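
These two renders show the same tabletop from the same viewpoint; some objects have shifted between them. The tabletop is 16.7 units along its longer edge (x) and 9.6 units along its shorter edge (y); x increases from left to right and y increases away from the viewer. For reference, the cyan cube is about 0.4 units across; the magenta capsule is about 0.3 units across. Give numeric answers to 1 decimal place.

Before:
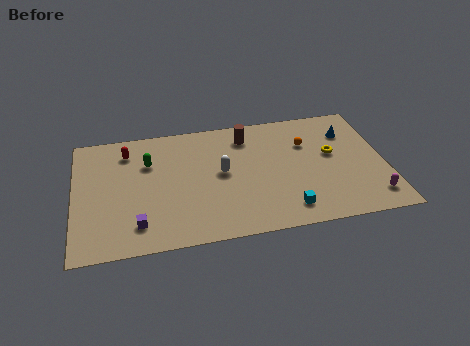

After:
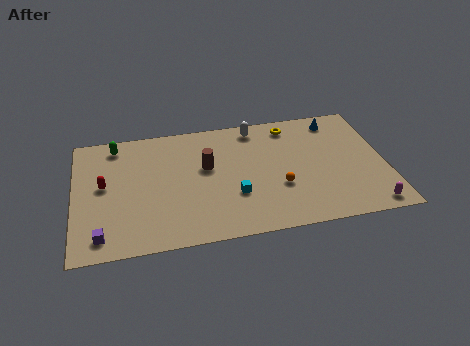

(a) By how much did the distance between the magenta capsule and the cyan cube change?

+2.8

Before: roughly 4.6 units apart; after: 7.4. That's 2.8 units further apart.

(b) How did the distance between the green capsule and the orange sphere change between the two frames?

+1.3

The distance was about 8.6 in the first image and 9.9 in the second, so they moved 1.3 units further apart.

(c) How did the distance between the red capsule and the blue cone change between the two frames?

+1.0

Before: roughly 12.0 units apart; after: 13.0. That's 1.0 units further apart.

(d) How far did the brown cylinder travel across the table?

3.1

The brown cylinder was near (9.4, 7.8) before and (7.1, 5.7) after, so it travelled √(2.3² + 2.1²) ≈ 3.1 units.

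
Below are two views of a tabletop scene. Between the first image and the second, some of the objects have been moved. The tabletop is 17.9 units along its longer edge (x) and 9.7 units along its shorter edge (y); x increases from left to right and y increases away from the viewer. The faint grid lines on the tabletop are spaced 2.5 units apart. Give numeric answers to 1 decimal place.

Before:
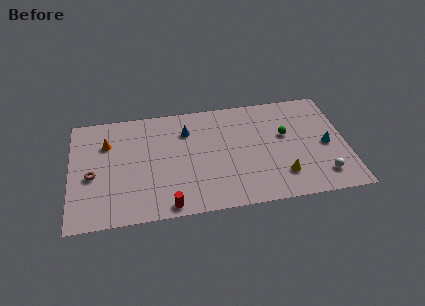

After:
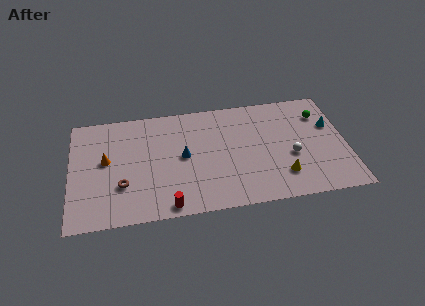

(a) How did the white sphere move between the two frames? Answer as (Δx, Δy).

(-1.9, 2.0)

From the two frames, the white sphere sits at roughly (16.2, 1.9) before and (14.3, 3.9) after.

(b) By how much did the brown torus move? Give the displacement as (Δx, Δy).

(1.9, -1.1)

The brown torus was at about (1.4, 4.2) and moved to about (3.3, 3.1).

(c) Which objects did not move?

the yellow cone and the red cylinder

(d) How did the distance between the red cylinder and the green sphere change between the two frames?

+2.8

Before: roughly 9.2 units apart; after: 12.0. That's 2.8 units further apart.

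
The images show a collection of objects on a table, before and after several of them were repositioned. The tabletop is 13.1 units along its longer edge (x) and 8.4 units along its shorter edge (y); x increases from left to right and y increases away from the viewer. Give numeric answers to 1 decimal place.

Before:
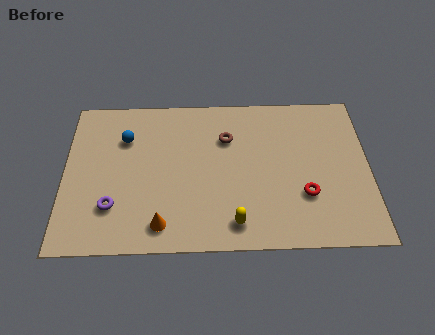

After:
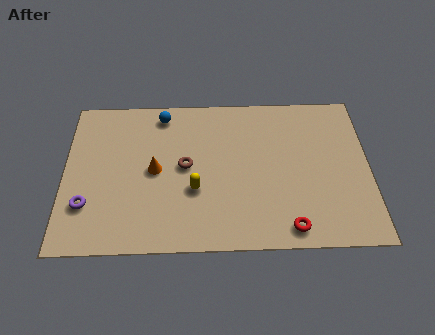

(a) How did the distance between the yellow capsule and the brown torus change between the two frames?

-3.2

The distance was about 4.6 in the first image and 1.4 in the second, so they moved 3.2 units closer together.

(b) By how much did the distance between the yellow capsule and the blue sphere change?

-2.2

The distance was about 6.6 in the first image and 4.4 in the second, so they moved 2.2 units closer together.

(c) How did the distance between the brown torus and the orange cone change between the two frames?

-4.1

They were about 5.4 units apart before and 1.3 after — 4.1 units closer together.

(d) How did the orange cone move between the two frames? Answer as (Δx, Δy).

(-0.3, 2.9)

From the two frames, the orange cone sits at roughly (4.2, 1.3) before and (3.9, 4.2) after.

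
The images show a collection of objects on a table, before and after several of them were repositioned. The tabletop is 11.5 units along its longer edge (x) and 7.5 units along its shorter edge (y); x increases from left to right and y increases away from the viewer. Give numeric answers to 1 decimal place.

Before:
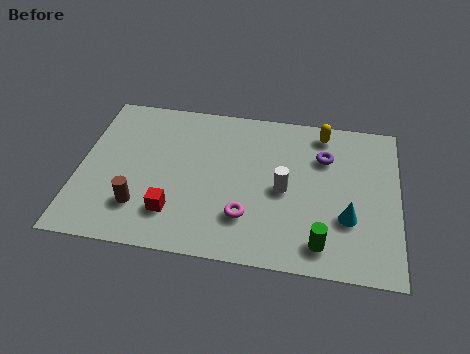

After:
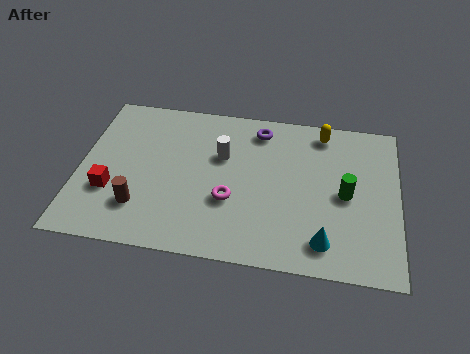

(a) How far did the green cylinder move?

2.5

From (8.8, 1.2) to (9.6, 3.6), the green cylinder covered √(0.8² + 2.4²) ≈ 2.5 units.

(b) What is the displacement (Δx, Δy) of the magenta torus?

(-0.6, 0.7)

From the two frames, the magenta torus sits at roughly (6.1, 2.0) before and (5.5, 2.7) after.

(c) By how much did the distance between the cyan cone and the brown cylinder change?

-0.8

The distance was about 7.4 in the first image and 6.6 in the second, so they moved 0.8 units closer together.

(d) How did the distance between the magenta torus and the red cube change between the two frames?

+1.7

The distance was about 2.6 in the first image and 4.3 in the second, so they moved 1.7 units further apart.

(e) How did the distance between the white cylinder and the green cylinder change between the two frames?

+2.0

The distance was about 2.7 in the first image and 4.7 in the second, so they moved 2.0 units further apart.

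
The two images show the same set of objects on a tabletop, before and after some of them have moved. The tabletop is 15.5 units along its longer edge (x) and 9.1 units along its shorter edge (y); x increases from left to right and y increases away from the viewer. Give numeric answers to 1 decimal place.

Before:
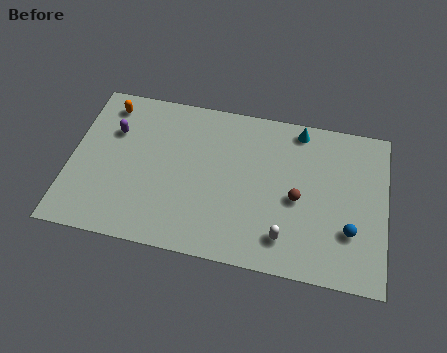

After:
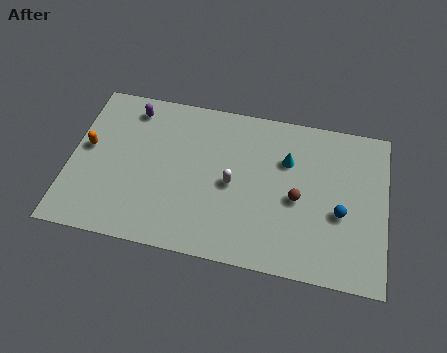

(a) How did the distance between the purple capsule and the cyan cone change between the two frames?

-1.4

Before: roughly 9.3 units apart; after: 7.9. That's 1.4 units closer together.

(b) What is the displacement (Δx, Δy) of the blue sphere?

(-0.5, 0.9)

From the two frames, the blue sphere sits at roughly (13.8, 2.8) before and (13.3, 3.7) after.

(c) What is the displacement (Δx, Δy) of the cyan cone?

(-0.5, -1.9)

From the two frames, the cyan cone sits at roughly (11.1, 8.1) before and (10.6, 6.2) after.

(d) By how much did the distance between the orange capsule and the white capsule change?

-3.6

Before: roughly 10.8 units apart; after: 7.2. That's 3.6 units closer together.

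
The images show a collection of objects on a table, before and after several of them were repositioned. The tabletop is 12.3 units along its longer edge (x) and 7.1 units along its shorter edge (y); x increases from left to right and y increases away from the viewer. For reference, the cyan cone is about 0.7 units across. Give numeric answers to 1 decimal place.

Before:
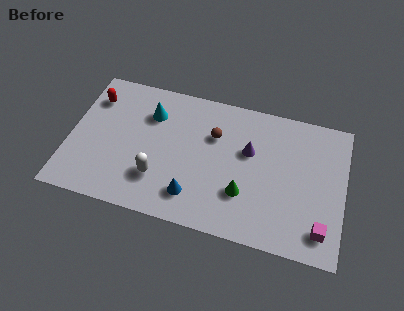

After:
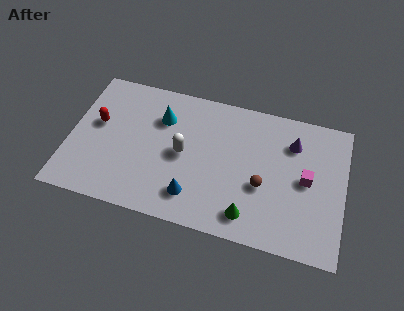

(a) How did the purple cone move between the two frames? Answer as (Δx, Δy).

(1.9, 0.9)

From the two frames, the purple cone sits at roughly (8.0, 4.4) before and (9.9, 5.3) after.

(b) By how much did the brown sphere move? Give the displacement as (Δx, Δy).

(2.3, -2.0)

The brown sphere was at about (6.4, 4.8) and moved to about (8.7, 2.8).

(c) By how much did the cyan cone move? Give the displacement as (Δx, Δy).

(0.5, -0.1)

The cyan cone started near (3.5, 5.2) and ended near (4.0, 5.1).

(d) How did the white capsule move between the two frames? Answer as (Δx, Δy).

(1.0, 1.5)

The white capsule was at about (4.1, 2.0) and moved to about (5.1, 3.5).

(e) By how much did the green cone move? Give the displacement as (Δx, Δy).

(0.3, -1.0)

The green cone was at about (7.9, 2.2) and moved to about (8.2, 1.2).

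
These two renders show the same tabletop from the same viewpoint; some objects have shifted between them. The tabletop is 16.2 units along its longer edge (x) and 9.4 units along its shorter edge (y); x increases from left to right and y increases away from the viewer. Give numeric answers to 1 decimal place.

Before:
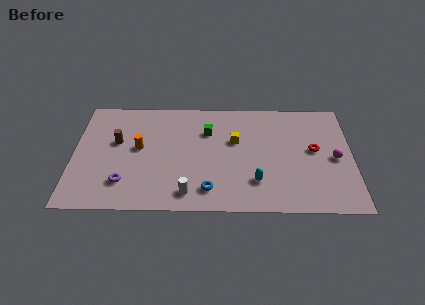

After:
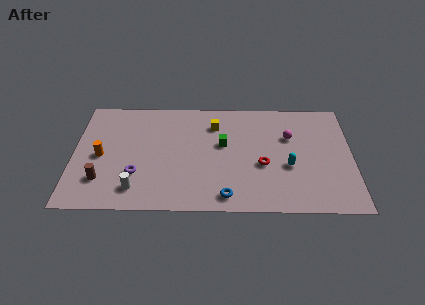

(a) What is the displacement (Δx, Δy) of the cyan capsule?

(1.9, 1.3)

From the two frames, the cyan capsule sits at roughly (10.6, 2.4) before and (12.5, 3.7) after.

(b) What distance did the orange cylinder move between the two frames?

2.3

From (3.8, 5.1) to (1.6, 4.4), the orange cylinder covered √(2.2² + 0.7²) ≈ 2.3 units.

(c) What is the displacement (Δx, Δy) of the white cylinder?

(-3.0, 0.3)

The white cylinder was at about (6.7, 1.4) and moved to about (3.7, 1.7).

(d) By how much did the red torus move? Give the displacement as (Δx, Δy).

(-3.0, -1.3)

The red torus was at about (14.0, 5.1) and moved to about (11.0, 3.8).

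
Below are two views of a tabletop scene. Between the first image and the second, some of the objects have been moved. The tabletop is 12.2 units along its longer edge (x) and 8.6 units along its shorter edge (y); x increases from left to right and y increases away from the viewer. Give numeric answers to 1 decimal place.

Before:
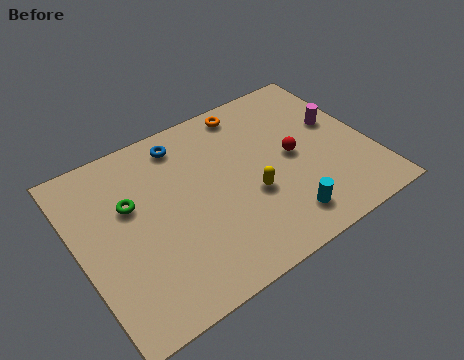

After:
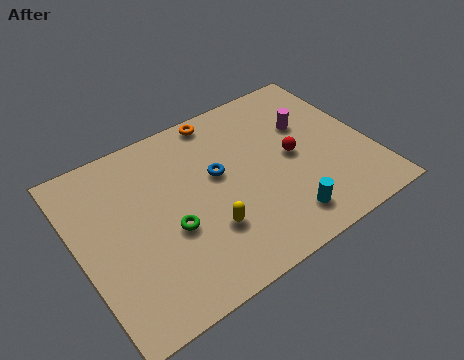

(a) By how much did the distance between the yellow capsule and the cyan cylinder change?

+1.1

Before: roughly 2.1 units apart; after: 3.2. That's 1.1 units further apart.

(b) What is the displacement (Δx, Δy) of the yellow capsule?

(-2.0, -0.7)

The yellow capsule was at about (7.0, 3.3) and moved to about (5.0, 2.6).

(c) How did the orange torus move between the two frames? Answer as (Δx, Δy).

(-1.2, 0.2)

The orange torus was at about (7.7, 7.6) and moved to about (6.5, 7.8).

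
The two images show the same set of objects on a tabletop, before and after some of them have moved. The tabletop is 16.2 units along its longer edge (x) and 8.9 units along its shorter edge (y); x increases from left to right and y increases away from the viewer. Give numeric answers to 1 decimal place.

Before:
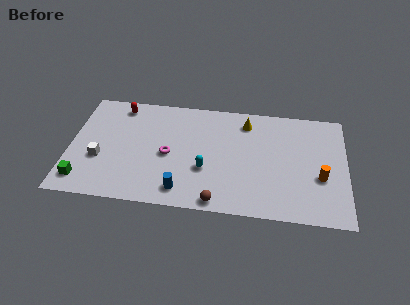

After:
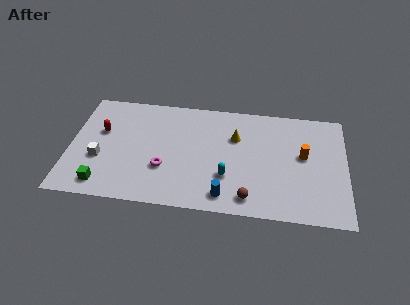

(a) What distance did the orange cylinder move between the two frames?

1.9

From (14.7, 3.4) to (13.7, 5.0), the orange cylinder covered √(1.0² + 1.6²) ≈ 1.9 units.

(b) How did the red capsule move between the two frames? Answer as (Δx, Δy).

(-1.0, -2.2)

From the two frames, the red capsule sits at roughly (2.8, 7.7) before and (1.8, 5.5) after.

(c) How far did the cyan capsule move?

1.4

The cyan capsule moved from about (8.0, 3.2) to (9.3, 2.8), a distance of √(1.3² + 0.4²) ≈ 1.4.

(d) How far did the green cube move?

1.2

The green cube was near (0.9, 1.5) before and (2.1, 1.3) after, so it travelled √(1.2² + 0.2²) ≈ 1.2 units.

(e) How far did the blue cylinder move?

2.5

The blue cylinder was near (6.7, 1.4) before and (9.2, 1.3) after, so it travelled √(2.5² + 0.1²) ≈ 2.5 units.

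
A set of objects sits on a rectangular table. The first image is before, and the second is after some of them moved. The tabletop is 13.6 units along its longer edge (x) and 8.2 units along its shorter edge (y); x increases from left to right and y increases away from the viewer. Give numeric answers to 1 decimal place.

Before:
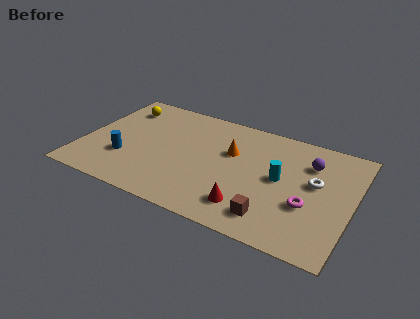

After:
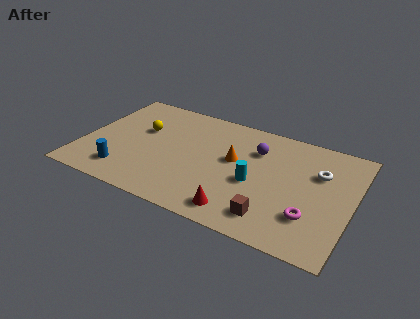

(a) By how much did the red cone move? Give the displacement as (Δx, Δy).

(-0.4, -0.5)

From the two frames, the red cone sits at roughly (8.7, 1.7) before and (8.3, 1.2) after.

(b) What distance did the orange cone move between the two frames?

0.5

The orange cone moved from about (7.4, 5.2) to (7.6, 4.7), a distance of √(0.2² + 0.5²) ≈ 0.5.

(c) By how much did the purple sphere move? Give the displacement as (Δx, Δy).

(-2.7, -0.1)

From the two frames, the purple sphere sits at roughly (11.3, 6.0) before and (8.6, 5.9) after.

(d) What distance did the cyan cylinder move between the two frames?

1.4

The cyan cylinder was near (10.0, 4.3) before and (8.8, 3.5) after, so it travelled √(1.2² + 0.8²) ≈ 1.4 units.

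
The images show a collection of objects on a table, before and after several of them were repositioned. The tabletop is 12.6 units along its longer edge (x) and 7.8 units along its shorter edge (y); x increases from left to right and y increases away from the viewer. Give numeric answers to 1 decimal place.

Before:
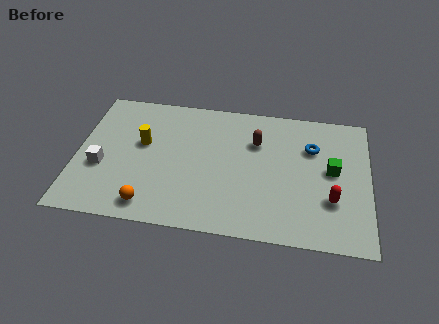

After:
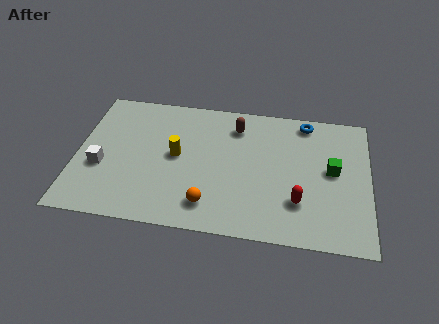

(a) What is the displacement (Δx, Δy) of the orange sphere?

(2.5, 0.4)

The orange sphere started near (3.3, 1.1) and ended near (5.8, 1.5).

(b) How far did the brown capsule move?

1.2

The brown capsule moved from about (7.7, 5.4) to (6.8, 6.2), a distance of √(0.9² + 0.8²) ≈ 1.2.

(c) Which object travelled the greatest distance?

the orange sphere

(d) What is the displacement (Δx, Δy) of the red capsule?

(-1.4, -0.3)

The red capsule was at about (11.0, 2.5) and moved to about (9.6, 2.2).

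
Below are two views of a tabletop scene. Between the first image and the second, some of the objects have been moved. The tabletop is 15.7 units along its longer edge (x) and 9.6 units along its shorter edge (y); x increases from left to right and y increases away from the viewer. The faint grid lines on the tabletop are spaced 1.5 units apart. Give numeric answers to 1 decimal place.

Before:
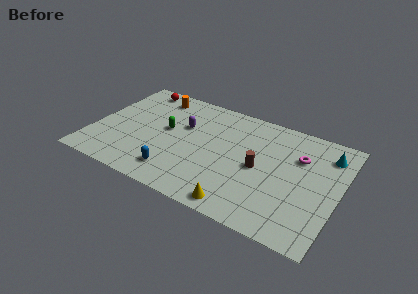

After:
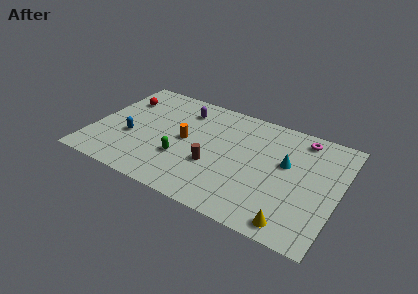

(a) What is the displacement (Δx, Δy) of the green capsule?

(1.3, -2.1)

From the two frames, the green capsule sits at roughly (4.6, 5.3) before and (5.9, 3.2) after.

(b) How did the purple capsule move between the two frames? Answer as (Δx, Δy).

(-0.2, 1.5)

From the two frames, the purple capsule sits at roughly (5.6, 6.1) before and (5.4, 7.6) after.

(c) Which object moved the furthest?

the orange cylinder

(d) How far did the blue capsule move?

3.7

The blue capsule was near (5.7, 1.8) before and (2.5, 3.7) after, so it travelled √(3.2² + 1.9²) ≈ 3.7 units.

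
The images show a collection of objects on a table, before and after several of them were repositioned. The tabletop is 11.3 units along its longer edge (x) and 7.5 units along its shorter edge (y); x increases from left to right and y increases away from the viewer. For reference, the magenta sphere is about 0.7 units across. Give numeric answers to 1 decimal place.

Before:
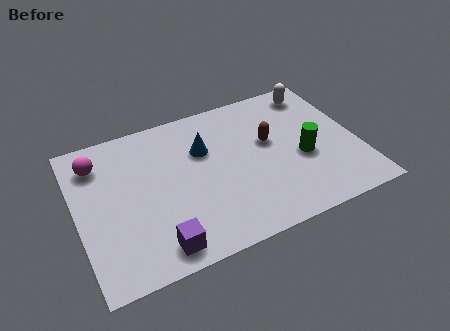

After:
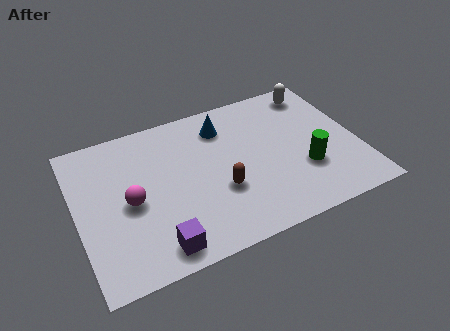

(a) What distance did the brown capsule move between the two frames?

2.8

The brown capsule was near (7.8, 4.4) before and (5.6, 2.7) after, so it travelled √(2.2² + 1.7²) ≈ 2.8 units.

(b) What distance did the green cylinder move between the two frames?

0.6

From (9.0, 3.1) to (9.0, 2.5), the green cylinder covered √(0.0² + 0.6²) ≈ 0.6 units.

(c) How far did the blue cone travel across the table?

1.3

From (5.2, 5.0) to (6.1, 5.9), the blue cone covered √(0.9² + 0.9²) ≈ 1.3 units.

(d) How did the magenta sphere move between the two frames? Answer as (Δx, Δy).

(1.1, -2.4)

The magenta sphere started near (1.0, 5.9) and ended near (2.1, 3.5).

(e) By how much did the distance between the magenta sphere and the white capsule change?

-0.6

They were about 9.0 units apart before and 8.4 after — 0.6 units closer together.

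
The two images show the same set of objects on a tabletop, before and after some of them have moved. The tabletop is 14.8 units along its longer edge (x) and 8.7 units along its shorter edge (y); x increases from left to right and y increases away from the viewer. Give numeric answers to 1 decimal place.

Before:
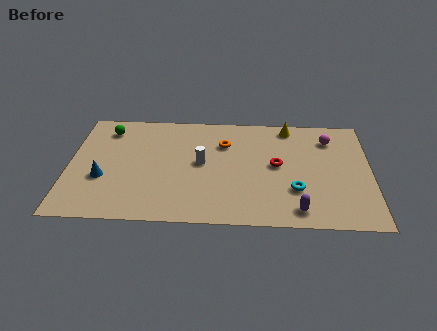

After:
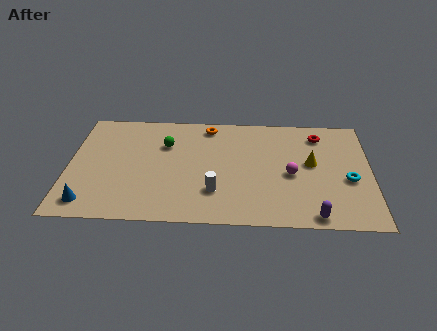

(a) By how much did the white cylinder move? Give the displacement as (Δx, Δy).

(0.7, -2.2)

The white cylinder was at about (6.5, 4.6) and moved to about (7.2, 2.4).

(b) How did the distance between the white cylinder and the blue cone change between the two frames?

+1.2

Before: roughly 5.0 units apart; after: 6.2. That's 1.2 units further apart.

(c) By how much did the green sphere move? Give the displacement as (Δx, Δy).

(2.9, -1.1)

From the two frames, the green sphere sits at roughly (1.8, 7.1) before and (4.7, 6.0) after.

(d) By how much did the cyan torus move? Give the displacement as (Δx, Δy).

(2.6, 0.9)

From the two frames, the cyan torus sits at roughly (11.1, 2.7) before and (13.7, 3.6) after.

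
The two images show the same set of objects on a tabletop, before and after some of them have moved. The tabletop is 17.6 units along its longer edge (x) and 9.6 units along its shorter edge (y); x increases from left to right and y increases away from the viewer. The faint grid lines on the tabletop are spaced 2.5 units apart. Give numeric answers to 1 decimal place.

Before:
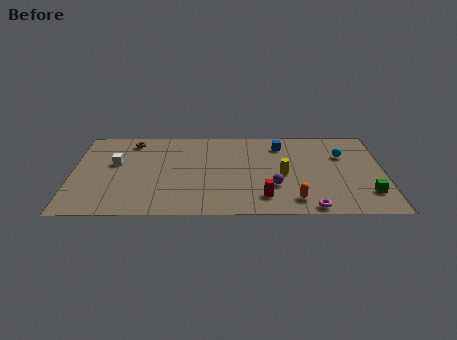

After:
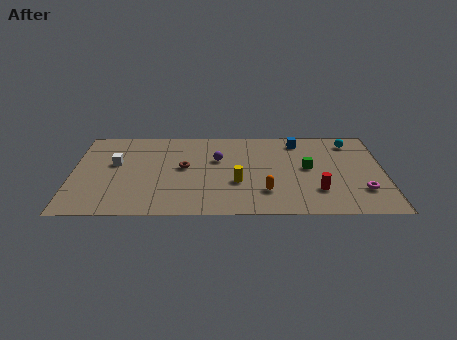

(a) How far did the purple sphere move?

4.4

The purple sphere was near (11.4, 3.1) before and (8.2, 6.1) after, so it travelled √(3.2² + 3.0²) ≈ 4.4 units.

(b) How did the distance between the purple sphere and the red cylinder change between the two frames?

+5.3

Before: roughly 1.3 units apart; after: 6.6. That's 5.3 units further apart.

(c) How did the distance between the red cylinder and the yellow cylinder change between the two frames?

+1.9

The distance was about 2.7 in the first image and 4.6 in the second, so they moved 1.9 units further apart.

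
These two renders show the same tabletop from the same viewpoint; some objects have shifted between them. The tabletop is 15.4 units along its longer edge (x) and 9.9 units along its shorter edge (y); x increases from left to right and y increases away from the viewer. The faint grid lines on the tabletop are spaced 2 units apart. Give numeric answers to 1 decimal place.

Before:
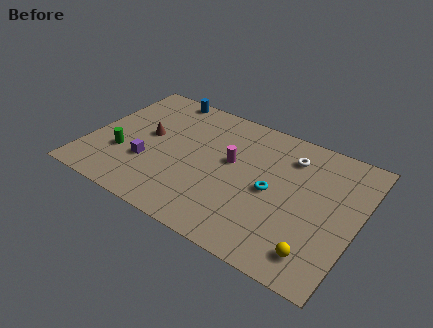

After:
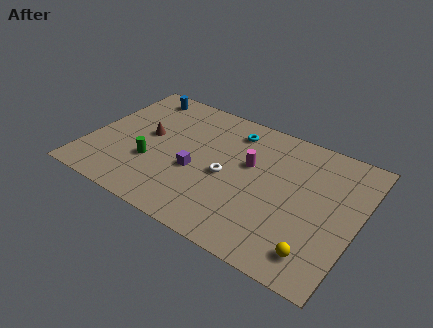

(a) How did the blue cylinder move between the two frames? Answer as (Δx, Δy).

(-1.3, -0.5)

The blue cylinder started near (3.4, 9.1) and ended near (2.1, 8.6).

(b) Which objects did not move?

the yellow sphere and the brown cone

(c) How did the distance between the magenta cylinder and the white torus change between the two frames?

-1.8

They were about 3.7 units apart before and 1.9 after — 1.8 units closer together.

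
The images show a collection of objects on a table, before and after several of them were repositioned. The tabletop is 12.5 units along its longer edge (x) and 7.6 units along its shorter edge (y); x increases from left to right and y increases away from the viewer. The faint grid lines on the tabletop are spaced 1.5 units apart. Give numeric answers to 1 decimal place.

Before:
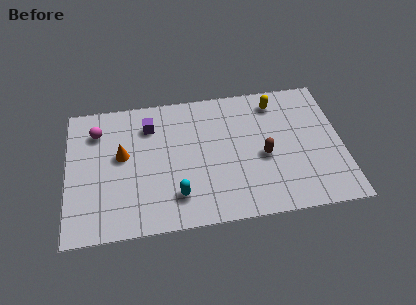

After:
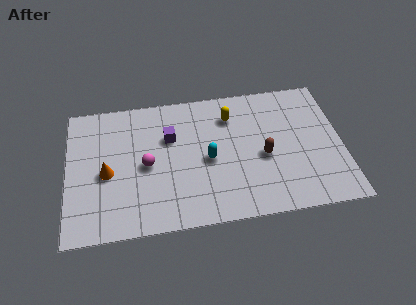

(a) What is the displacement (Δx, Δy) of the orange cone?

(-0.7, -0.9)

The orange cone was at about (2.5, 4.3) and moved to about (1.8, 3.4).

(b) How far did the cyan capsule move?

2.3

The cyan capsule was near (4.9, 1.7) before and (6.4, 3.5) after, so it travelled √(1.5² + 1.8²) ≈ 2.3 units.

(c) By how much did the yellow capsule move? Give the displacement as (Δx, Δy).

(-2.1, -0.5)

From the two frames, the yellow capsule sits at roughly (9.6, 6.3) before and (7.5, 5.8) after.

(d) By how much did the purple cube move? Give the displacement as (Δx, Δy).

(0.9, -0.8)

The purple cube started near (3.8, 5.8) and ended near (4.7, 5.0).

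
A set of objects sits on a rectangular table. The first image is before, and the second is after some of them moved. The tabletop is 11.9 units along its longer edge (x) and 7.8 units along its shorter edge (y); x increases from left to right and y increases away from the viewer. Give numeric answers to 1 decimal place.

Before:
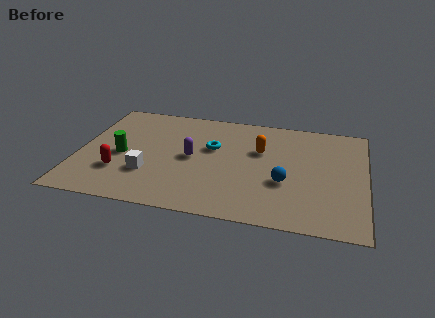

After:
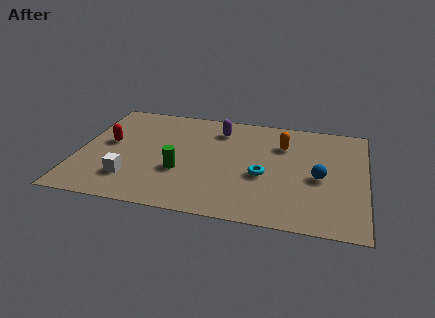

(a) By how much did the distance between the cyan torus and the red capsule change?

+2.1

The distance was about 4.5 in the first image and 6.6 in the second, so they moved 2.1 units further apart.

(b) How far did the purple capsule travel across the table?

2.5

From (4.7, 3.9) to (5.7, 6.2), the purple capsule covered √(1.0² + 2.3²) ≈ 2.5 units.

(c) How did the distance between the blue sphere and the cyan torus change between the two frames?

-1.3

The distance was about 3.6 in the first image and 2.3 in the second, so they moved 1.3 units closer together.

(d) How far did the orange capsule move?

1.1

The orange capsule was near (7.5, 5.0) before and (8.4, 5.6) after, so it travelled √(0.9² + 0.6²) ≈ 1.1 units.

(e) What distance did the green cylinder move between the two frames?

2.6

The green cylinder was near (1.8, 3.5) before and (4.3, 2.8) after, so it travelled √(2.5² + 0.7²) ≈ 2.6 units.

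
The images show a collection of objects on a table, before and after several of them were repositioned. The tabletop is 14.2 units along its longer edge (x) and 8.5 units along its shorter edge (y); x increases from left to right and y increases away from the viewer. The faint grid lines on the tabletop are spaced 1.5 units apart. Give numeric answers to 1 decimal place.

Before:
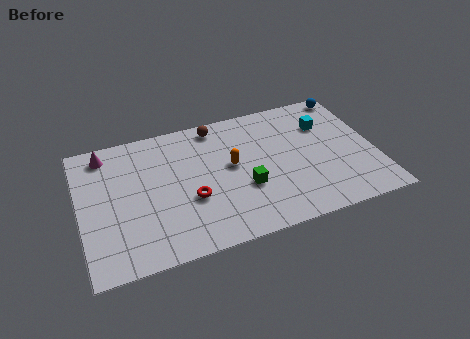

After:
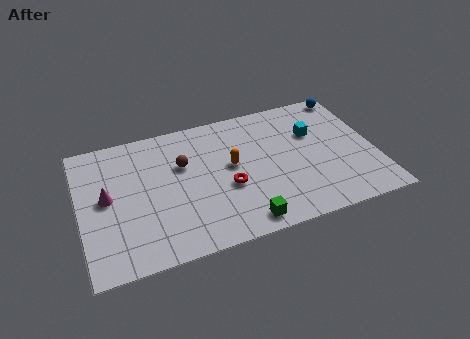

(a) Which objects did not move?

the orange capsule and the blue sphere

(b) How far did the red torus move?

1.8

From (5.2, 3.2) to (7.0, 3.4), the red torus covered √(1.8² + 0.2²) ≈ 1.8 units.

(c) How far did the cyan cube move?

0.7

From (12.0, 6.0) to (11.4, 5.6), the cyan cube covered √(0.6² + 0.4²) ≈ 0.7 units.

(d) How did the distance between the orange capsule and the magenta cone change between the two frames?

-0.4

They were about 6.4 units apart before and 6.0 after — 0.4 units closer together.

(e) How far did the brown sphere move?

2.7

The brown sphere was near (6.8, 7.5) before and (5.0, 5.5) after, so it travelled √(1.8² + 2.0²) ≈ 2.7 units.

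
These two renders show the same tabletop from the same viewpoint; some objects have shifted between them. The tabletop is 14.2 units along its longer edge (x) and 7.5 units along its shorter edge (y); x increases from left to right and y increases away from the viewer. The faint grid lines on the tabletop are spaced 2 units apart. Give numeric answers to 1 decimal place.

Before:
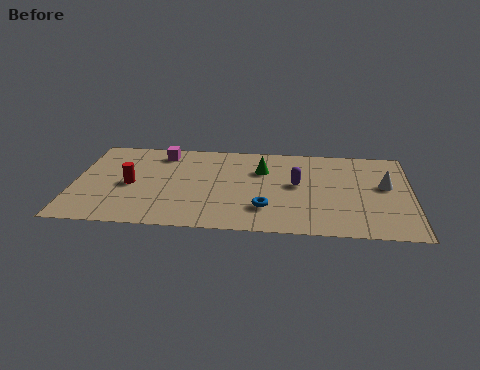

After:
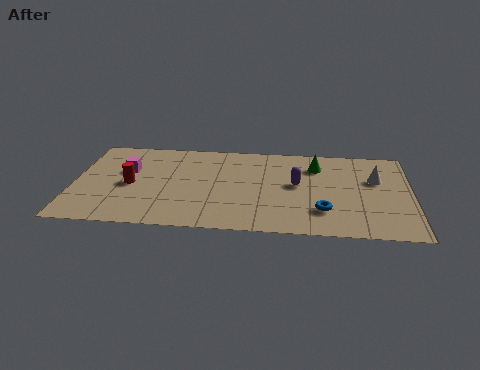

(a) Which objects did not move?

the red cylinder and the purple capsule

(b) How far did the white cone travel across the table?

0.6

From (13.1, 4.3) to (12.7, 4.8), the white cone covered √(0.4² + 0.5²) ≈ 0.6 units.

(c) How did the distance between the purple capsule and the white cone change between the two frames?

-0.3

The distance was about 3.7 in the first image and 3.4 in the second, so they moved 0.3 units closer together.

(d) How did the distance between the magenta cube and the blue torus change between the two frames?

+2.5

They were about 6.2 units apart before and 8.7 after — 2.5 units further apart.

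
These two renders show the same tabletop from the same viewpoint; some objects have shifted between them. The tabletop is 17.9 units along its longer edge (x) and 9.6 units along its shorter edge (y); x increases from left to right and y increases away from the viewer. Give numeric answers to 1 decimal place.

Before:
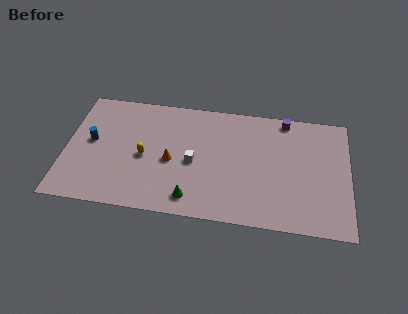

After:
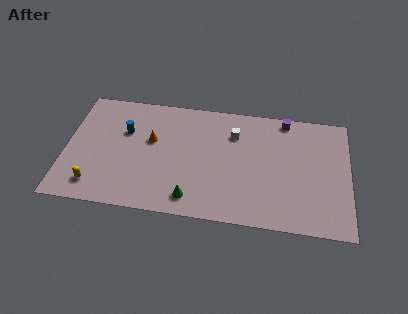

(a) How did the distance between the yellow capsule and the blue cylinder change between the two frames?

+1.4

Before: roughly 3.5 units apart; after: 4.9. That's 1.4 units further apart.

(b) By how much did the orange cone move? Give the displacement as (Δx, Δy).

(-1.3, 1.5)

The orange cone was at about (6.7, 4.3) and moved to about (5.4, 5.8).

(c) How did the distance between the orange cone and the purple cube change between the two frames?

+0.5

They were about 8.4 units apart before and 8.9 after — 0.5 units further apart.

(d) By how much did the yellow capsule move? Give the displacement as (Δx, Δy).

(-3.0, -2.7)

From the two frames, the yellow capsule sits at roughly (5.0, 4.4) before and (2.0, 1.7) after.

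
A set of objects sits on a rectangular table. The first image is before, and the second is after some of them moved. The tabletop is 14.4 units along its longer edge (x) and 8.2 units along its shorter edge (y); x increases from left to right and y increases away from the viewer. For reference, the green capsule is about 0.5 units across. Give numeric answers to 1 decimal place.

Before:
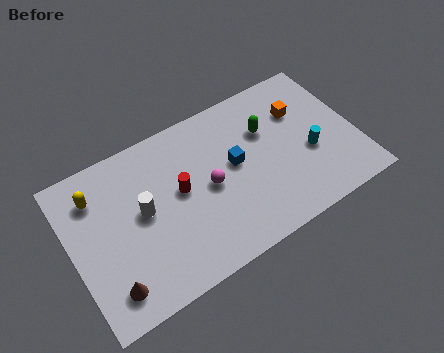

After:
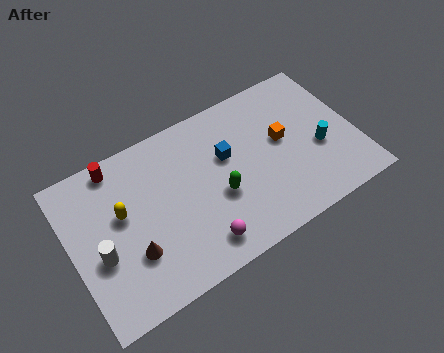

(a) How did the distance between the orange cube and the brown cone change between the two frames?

-3.0

They were about 11.2 units apart before and 8.2 after — 3.0 units closer together.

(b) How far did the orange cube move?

1.6

From (11.9, 5.7) to (10.8, 4.6), the orange cube covered √(1.1² + 1.1²) ≈ 1.6 units.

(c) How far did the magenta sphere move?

2.8

From (6.9, 4.0) to (6.0, 1.4), the magenta sphere covered √(0.9² + 2.6²) ≈ 2.8 units.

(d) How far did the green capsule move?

3.6

The green capsule was near (10.1, 5.5) before and (7.3, 3.3) after, so it travelled √(2.8² + 2.2²) ≈ 3.6 units.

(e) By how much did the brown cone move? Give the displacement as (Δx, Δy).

(1.3, 1.1)

The brown cone started near (1.5, 1.5) and ended near (2.8, 2.6).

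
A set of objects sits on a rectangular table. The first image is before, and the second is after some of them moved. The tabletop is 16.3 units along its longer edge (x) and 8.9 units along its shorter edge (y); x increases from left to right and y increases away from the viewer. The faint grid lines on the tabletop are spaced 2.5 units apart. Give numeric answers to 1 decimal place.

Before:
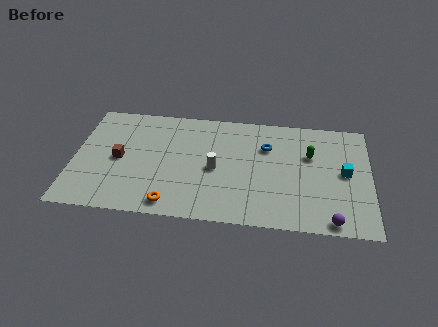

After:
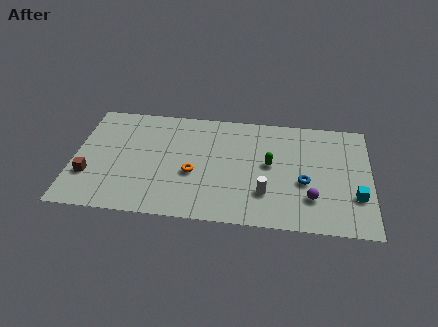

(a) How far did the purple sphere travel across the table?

1.9

The purple sphere moved from about (14.2, 0.8) to (13.1, 2.4), a distance of √(1.1² + 1.6²) ≈ 1.9.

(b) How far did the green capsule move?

2.4

From (13.0, 5.8) to (10.8, 4.8), the green capsule covered √(2.2² + 1.0²) ≈ 2.4 units.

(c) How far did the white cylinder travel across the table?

3.2

From (7.8, 4.1) to (10.6, 2.5), the white cylinder covered √(2.8² + 1.6²) ≈ 3.2 units.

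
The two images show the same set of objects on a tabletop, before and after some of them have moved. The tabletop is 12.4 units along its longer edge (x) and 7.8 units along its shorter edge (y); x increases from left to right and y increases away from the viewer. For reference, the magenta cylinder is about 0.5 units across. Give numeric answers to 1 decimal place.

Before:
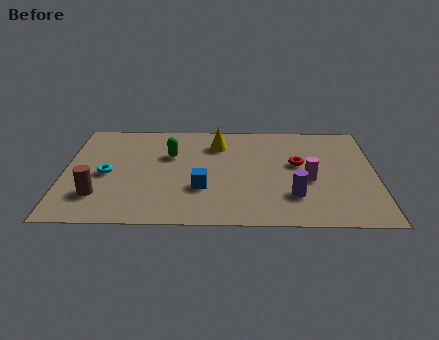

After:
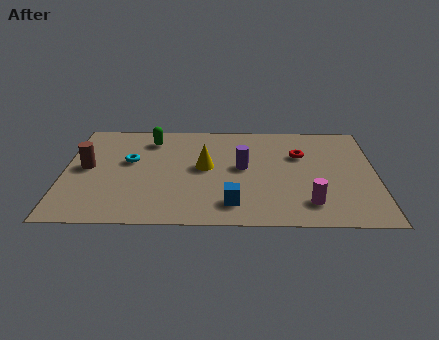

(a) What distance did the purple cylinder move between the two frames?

2.9

The purple cylinder moved from about (9.1, 2.1) to (7.1, 4.2), a distance of √(2.0² + 2.1²) ≈ 2.9.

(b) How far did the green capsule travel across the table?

1.4

The green capsule was near (4.2, 5.1) before and (3.4, 6.3) after, so it travelled √(0.8² + 1.2²) ≈ 1.4 units.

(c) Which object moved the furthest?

the purple cylinder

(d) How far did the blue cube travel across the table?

1.6

The blue cube moved from about (5.5, 2.6) to (6.7, 1.5), a distance of √(1.2² + 1.1²) ≈ 1.6.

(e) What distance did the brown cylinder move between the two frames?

2.2

The brown cylinder was near (1.4, 2.0) before and (0.9, 4.1) after, so it travelled √(0.5² + 2.1²) ≈ 2.2 units.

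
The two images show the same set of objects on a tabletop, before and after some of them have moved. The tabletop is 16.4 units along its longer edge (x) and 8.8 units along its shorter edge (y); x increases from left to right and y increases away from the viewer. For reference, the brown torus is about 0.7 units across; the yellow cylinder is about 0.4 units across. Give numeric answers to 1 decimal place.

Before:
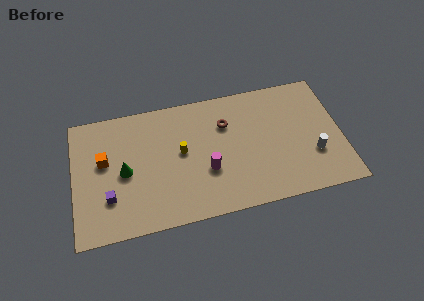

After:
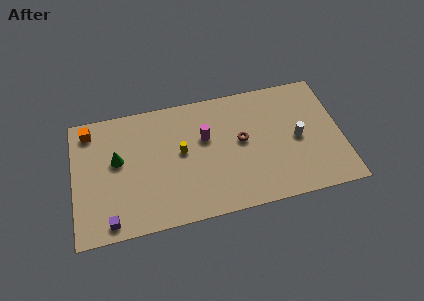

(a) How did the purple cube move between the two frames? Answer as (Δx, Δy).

(0.0, -1.6)

The purple cube was at about (2.1, 2.6) and moved to about (2.1, 1.0).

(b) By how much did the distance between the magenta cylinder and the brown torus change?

-1.0

They were about 3.3 units apart before and 2.3 after — 1.0 units closer together.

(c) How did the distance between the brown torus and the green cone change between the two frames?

+1.0

They were about 6.6 units apart before and 7.6 after — 1.0 units further apart.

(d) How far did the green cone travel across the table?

1.0

The green cone moved from about (3.1, 4.2) to (2.7, 5.1), a distance of √(0.4² + 0.9²) ≈ 1.0.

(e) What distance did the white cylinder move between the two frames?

1.6

The white cylinder moved from about (14.6, 2.9) to (13.7, 4.2), a distance of √(0.9² + 1.3²) ≈ 1.6.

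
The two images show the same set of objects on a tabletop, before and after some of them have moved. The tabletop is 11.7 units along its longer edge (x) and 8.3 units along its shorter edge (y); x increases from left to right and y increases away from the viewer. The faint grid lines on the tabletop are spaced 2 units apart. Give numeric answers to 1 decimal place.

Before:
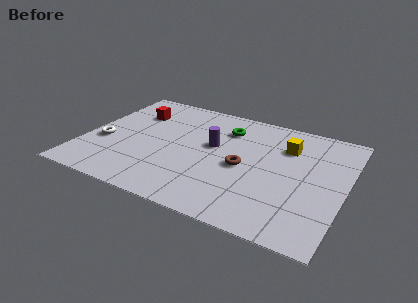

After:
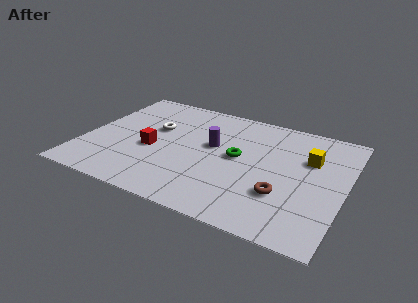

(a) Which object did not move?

the purple cylinder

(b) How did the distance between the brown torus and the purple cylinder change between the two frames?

+2.2

The distance was about 1.8 in the first image and 4.0 in the second, so they moved 2.2 units further apart.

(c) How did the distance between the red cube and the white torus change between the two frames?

-1.4

The distance was about 3.0 in the first image and 1.6 in the second, so they moved 1.4 units closer together.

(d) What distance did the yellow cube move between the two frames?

1.2

From (8.9, 6.0) to (10.0, 5.5), the yellow cube covered √(1.1² + 0.5²) ≈ 1.2 units.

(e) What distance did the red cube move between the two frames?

2.8

The red cube moved from about (1.9, 6.0) to (3.1, 3.5), a distance of √(1.2² + 2.5²) ≈ 2.8.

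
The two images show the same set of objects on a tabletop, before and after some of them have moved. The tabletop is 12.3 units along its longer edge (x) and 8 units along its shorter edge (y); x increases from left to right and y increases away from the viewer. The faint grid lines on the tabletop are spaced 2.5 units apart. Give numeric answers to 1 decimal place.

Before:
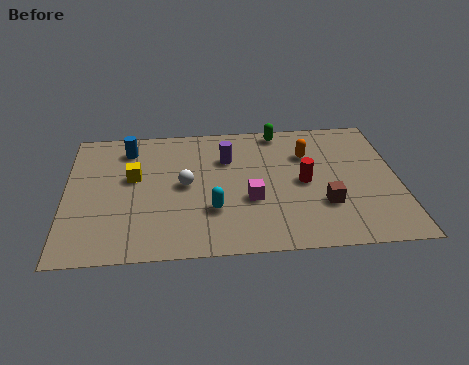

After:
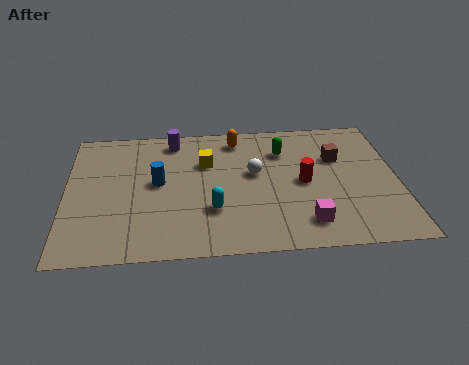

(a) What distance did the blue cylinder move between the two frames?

2.5

The blue cylinder was near (2.3, 6.5) before and (3.4, 4.3) after, so it travelled √(1.1² + 2.2²) ≈ 2.5 units.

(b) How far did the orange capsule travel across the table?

2.9

The orange capsule moved from about (9.0, 5.6) to (6.4, 6.8), a distance of √(2.6² + 1.2²) ≈ 2.9.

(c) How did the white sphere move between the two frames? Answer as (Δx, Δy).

(2.6, 0.5)

The white sphere started near (4.4, 4.1) and ended near (7.0, 4.6).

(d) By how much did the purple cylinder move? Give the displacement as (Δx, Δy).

(-2.0, 1.3)

The purple cylinder started near (6.0, 5.6) and ended near (4.0, 6.9).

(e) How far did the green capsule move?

1.3

From (8.0, 7.2) to (8.1, 5.9), the green capsule covered √(0.1² + 1.3²) ≈ 1.3 units.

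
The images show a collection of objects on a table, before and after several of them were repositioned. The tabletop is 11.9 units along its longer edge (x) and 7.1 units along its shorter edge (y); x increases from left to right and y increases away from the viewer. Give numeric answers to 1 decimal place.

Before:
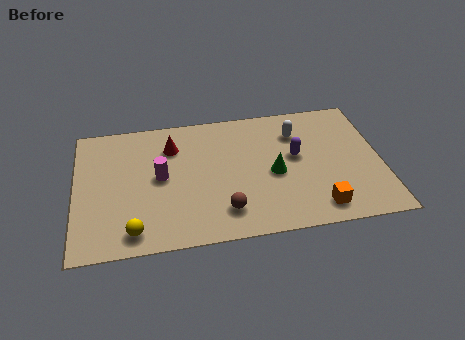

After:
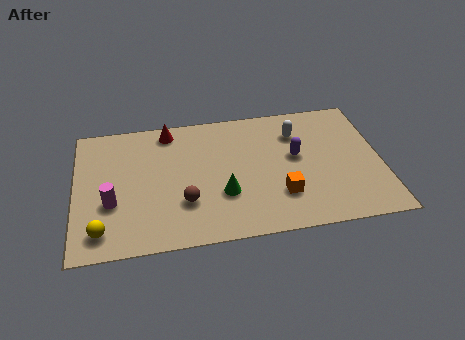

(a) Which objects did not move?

the purple capsule and the white capsule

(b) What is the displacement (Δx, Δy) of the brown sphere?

(-1.5, 0.7)

From the two frames, the brown sphere sits at roughly (5.7, 1.5) before and (4.2, 2.2) after.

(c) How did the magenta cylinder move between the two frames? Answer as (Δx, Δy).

(-1.9, -1.1)

The magenta cylinder started near (3.3, 3.7) and ended near (1.4, 2.6).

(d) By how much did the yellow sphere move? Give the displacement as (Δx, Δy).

(-1.2, 0.2)

The yellow sphere was at about (2.2, 1.0) and moved to about (1.0, 1.2).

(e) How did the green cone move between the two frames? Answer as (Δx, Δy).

(-2.0, -0.8)

The green cone was at about (7.7, 3.2) and moved to about (5.7, 2.4).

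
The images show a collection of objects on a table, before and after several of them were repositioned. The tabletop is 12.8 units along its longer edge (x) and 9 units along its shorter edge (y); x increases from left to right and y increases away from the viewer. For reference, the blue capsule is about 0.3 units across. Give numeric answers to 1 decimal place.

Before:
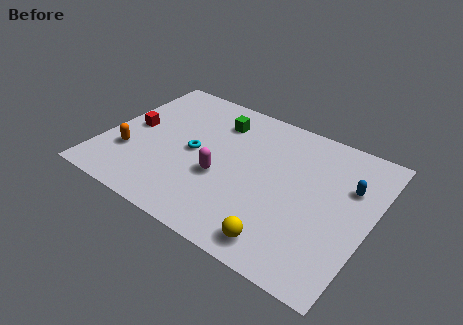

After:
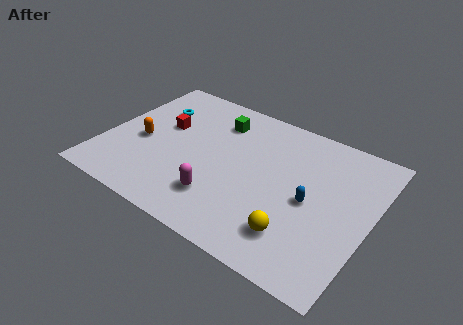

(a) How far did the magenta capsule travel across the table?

1.3

From (5.8, 3.5) to (6.0, 2.2), the magenta capsule covered √(0.2² + 1.3²) ≈ 1.3 units.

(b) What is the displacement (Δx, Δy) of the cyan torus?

(-2.4, 2.0)

The cyan torus started near (4.3, 4.4) and ended near (1.9, 6.4).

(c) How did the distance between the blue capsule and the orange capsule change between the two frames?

-2.5

They were about 10.7 units apart before and 8.2 after — 2.5 units closer together.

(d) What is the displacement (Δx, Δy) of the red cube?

(1.4, 0.8)

From the two frames, the red cube sits at roughly (1.2, 4.6) before and (2.6, 5.4) after.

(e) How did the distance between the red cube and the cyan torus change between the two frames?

-1.9

The distance was about 3.1 in the first image and 1.2 in the second, so they moved 1.9 units closer together.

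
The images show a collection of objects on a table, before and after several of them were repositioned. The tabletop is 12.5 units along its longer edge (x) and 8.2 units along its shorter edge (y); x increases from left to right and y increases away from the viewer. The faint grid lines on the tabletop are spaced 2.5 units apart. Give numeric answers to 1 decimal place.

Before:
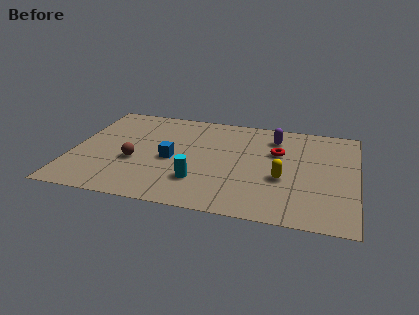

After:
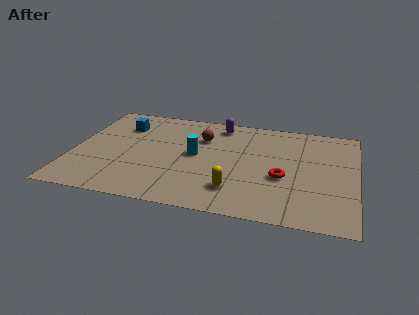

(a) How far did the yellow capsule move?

2.4

From (9.3, 3.2) to (7.3, 1.9), the yellow capsule covered √(2.0² + 1.3²) ≈ 2.4 units.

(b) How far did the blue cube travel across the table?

3.4

From (4.4, 3.7) to (2.0, 6.1), the blue cube covered √(2.4² + 2.4²) ≈ 3.4 units.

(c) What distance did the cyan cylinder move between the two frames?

2.1

The cyan cylinder moved from about (5.7, 2.2) to (5.4, 4.3), a distance of √(0.3² + 2.1²) ≈ 2.1.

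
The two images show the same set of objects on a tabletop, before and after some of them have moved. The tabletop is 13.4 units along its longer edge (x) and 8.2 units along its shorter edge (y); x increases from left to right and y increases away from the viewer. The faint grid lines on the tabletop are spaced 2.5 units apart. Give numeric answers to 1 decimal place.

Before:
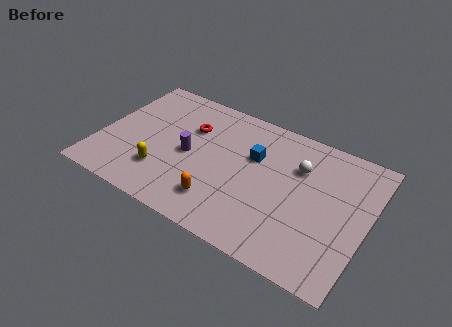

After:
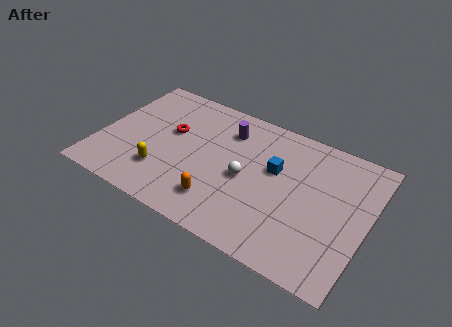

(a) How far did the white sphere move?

3.1

From (9.8, 5.7) to (7.4, 3.8), the white sphere covered √(2.4² + 1.9²) ≈ 3.1 units.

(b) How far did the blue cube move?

1.1

From (7.6, 5.3) to (8.7, 5.0), the blue cube covered √(1.1² + 0.3²) ≈ 1.1 units.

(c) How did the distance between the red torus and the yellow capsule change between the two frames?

-0.8

They were about 3.5 units apart before and 2.7 after — 0.8 units closer together.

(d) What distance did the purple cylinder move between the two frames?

2.9

The purple cylinder moved from about (4.5, 3.9) to (6.1, 6.3), a distance of √(1.6² + 2.4²) ≈ 2.9.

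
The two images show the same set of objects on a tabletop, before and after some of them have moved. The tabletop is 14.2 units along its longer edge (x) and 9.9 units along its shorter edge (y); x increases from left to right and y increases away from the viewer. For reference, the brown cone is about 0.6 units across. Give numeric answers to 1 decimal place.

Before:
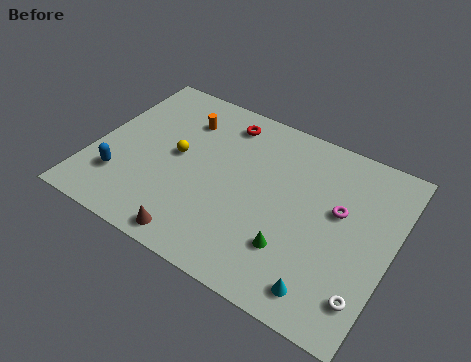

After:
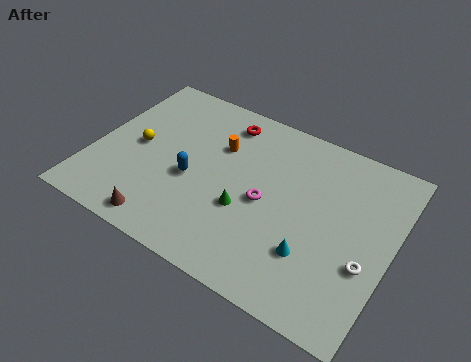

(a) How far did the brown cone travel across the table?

1.6

From (5.6, 1.0) to (4.0, 1.1), the brown cone covered √(1.6² + 0.1²) ≈ 1.6 units.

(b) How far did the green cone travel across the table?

2.6

The green cone was near (9.9, 2.7) before and (7.5, 3.7) after, so it travelled √(2.4² + 1.0²) ≈ 2.6 units.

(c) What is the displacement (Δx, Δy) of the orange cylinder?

(1.9, -0.8)

The orange cylinder was at about (3.8, 7.5) and moved to about (5.7, 6.7).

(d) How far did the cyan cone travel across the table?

1.7

The cyan cone was near (11.6, 1.4) before and (10.8, 2.9) after, so it travelled √(0.8² + 1.5²) ≈ 1.7 units.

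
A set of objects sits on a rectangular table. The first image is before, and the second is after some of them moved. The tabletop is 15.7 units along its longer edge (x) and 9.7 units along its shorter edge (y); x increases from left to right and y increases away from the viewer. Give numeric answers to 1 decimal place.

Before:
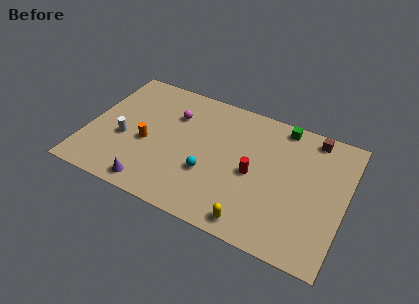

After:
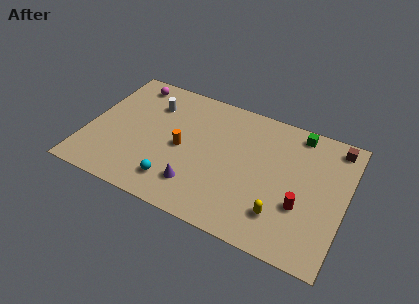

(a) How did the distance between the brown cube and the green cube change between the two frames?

+0.4

Before: roughly 1.9 units apart; after: 2.3. That's 0.4 units further apart.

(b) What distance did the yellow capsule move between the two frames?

1.9

From (10.6, 1.1) to (12.1, 2.3), the yellow capsule covered √(1.5² + 1.2²) ≈ 1.9 units.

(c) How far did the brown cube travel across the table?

1.4

The brown cube was near (13.4, 8.6) before and (14.8, 8.5) after, so it travelled √(1.4² + 0.1²) ≈ 1.4 units.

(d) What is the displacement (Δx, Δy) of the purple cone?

(2.6, 1.1)

The purple cone started near (4.4, 1.1) and ended near (7.0, 2.2).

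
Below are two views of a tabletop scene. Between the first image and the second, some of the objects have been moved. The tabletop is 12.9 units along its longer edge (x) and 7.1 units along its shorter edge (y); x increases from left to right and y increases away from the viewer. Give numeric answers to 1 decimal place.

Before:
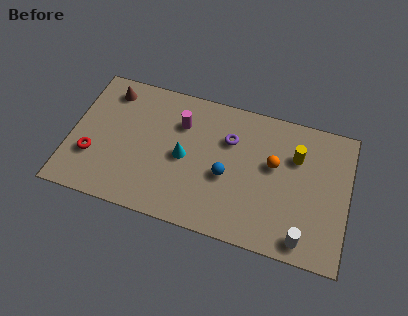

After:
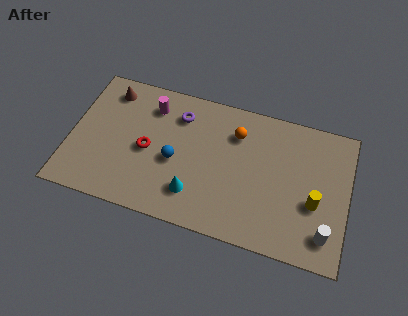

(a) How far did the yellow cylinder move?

2.3

The yellow cylinder moved from about (10.4, 4.9) to (11.4, 2.8), a distance of √(1.0² + 2.1²) ≈ 2.3.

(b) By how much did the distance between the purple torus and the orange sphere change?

+0.5

Before: roughly 2.2 units apart; after: 2.7. That's 0.5 units further apart.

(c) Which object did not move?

the brown cone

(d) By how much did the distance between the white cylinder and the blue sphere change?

+3.0

They were about 4.3 units apart before and 7.3 after — 3.0 units further apart.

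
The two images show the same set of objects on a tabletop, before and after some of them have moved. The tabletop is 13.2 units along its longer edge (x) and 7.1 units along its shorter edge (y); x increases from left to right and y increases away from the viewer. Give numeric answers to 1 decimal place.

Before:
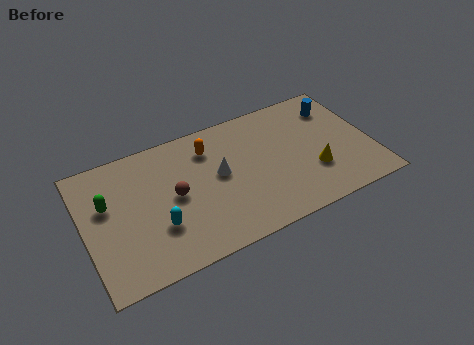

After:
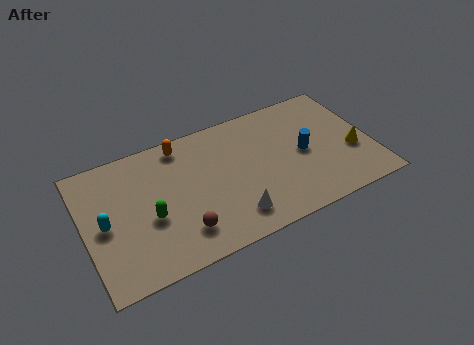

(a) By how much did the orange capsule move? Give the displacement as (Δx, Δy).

(-1.2, 0.7)

The orange capsule was at about (5.9, 5.5) and moved to about (4.7, 6.2).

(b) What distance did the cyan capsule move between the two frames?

2.5

From (3.2, 2.3) to (0.9, 3.4), the cyan capsule covered √(2.3² + 1.1²) ≈ 2.5 units.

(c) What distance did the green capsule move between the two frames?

2.3

The green capsule moved from about (1.1, 4.4) to (2.9, 2.9), a distance of √(1.8² + 1.5²) ≈ 2.3.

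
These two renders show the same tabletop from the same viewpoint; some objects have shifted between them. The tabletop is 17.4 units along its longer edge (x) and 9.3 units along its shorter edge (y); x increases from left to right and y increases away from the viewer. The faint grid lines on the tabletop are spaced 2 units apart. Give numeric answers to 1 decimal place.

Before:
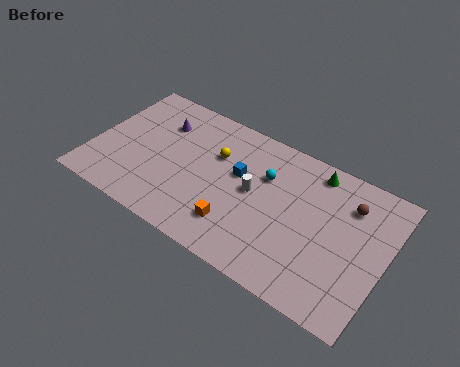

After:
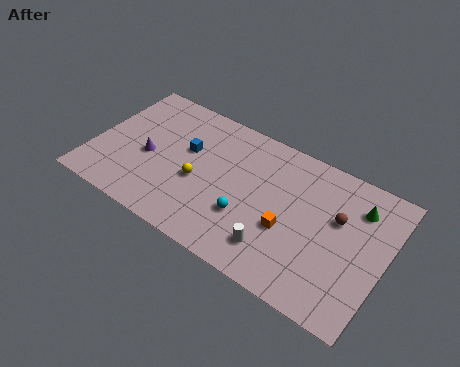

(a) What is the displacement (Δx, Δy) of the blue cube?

(-3.2, 0.1)

The blue cube was at about (8.6, 5.6) and moved to about (5.4, 5.7).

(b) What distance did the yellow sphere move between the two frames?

2.4

From (7.1, 6.2) to (6.4, 3.9), the yellow sphere covered √(0.7² + 2.3²) ≈ 2.4 units.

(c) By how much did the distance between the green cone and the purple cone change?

+3.3

The distance was about 9.3 in the first image and 12.6 in the second, so they moved 3.3 units further apart.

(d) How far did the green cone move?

2.9

The green cone was near (12.8, 8.1) before and (15.5, 7.1) after, so it travelled √(2.7² + 1.0²) ≈ 2.9 units.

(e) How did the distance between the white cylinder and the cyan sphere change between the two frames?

+0.7

The distance was about 1.5 in the first image and 2.2 in the second, so they moved 0.7 units further apart.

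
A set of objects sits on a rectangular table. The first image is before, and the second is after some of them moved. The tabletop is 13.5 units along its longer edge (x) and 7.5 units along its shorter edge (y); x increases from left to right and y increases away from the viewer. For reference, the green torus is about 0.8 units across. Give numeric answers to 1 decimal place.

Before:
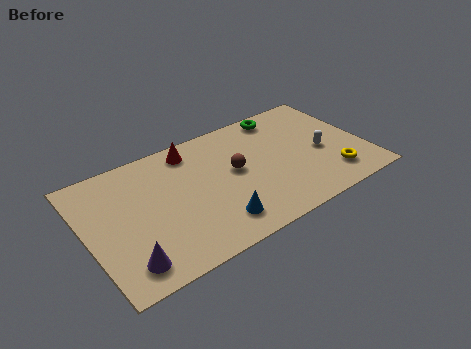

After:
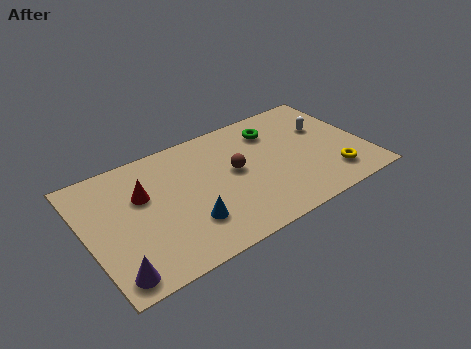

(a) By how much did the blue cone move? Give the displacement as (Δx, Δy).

(-1.2, 0.6)

The blue cone started near (5.8, 1.5) and ended near (4.6, 2.1).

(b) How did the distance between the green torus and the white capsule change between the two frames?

-1.0

They were about 3.6 units apart before and 2.6 after — 1.0 units closer together.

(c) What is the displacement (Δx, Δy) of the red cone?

(-2.6, -1.6)

From the two frames, the red cone sits at roughly (5.4, 6.4) before and (2.8, 4.8) after.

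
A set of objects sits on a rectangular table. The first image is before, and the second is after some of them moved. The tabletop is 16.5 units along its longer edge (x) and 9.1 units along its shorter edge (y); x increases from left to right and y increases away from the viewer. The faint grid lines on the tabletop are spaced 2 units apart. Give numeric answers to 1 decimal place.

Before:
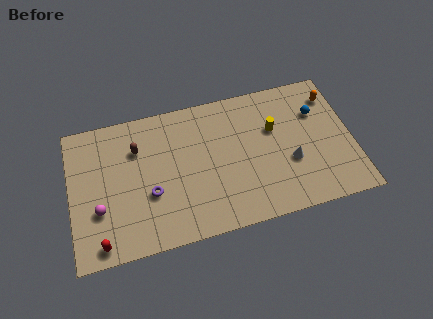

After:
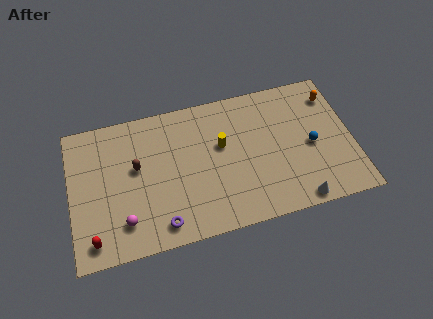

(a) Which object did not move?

the orange capsule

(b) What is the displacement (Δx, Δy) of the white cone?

(0.2, -2.6)

From the two frames, the white cone sits at roughly (12.8, 3.4) before and (13.0, 0.8) after.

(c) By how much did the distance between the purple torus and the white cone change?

-0.3

The distance was about 8.2 in the first image and 7.9 in the second, so they moved 0.3 units closer together.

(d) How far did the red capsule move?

0.5

The red capsule was near (1.6, 1.0) before and (1.2, 1.3) after, so it travelled √(0.4² + 0.3²) ≈ 0.5 units.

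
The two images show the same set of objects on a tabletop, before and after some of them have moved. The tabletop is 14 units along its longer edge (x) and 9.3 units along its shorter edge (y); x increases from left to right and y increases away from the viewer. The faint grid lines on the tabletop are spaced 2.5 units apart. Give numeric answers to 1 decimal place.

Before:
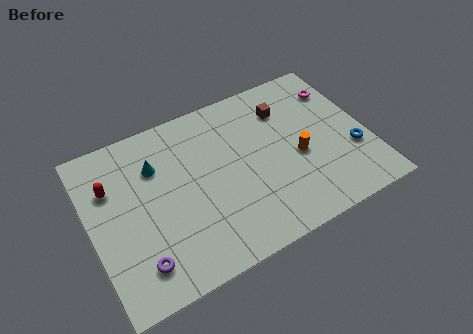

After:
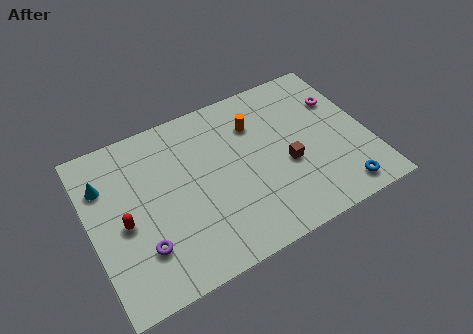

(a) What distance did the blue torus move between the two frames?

2.2

The blue torus was near (13.1, 3.2) before and (12.1, 1.2) after, so it travelled √(1.0² + 2.0²) ≈ 2.2 units.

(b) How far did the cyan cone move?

2.6

The cyan cone was near (3.5, 6.6) before and (0.9, 6.7) after, so it travelled √(2.6² + 0.1²) ≈ 2.6 units.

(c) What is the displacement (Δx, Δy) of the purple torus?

(0.3, 0.7)

The purple torus was at about (2.0, 1.8) and moved to about (2.3, 2.5).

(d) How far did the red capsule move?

2.2

From (1.2, 6.4) to (1.6, 4.2), the red capsule covered √(0.4² + 2.2²) ≈ 2.2 units.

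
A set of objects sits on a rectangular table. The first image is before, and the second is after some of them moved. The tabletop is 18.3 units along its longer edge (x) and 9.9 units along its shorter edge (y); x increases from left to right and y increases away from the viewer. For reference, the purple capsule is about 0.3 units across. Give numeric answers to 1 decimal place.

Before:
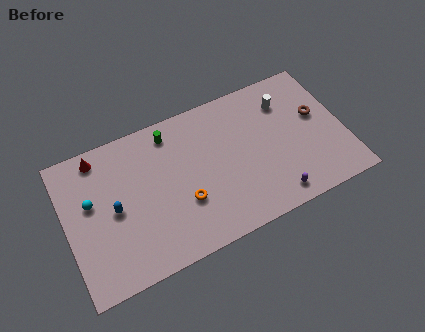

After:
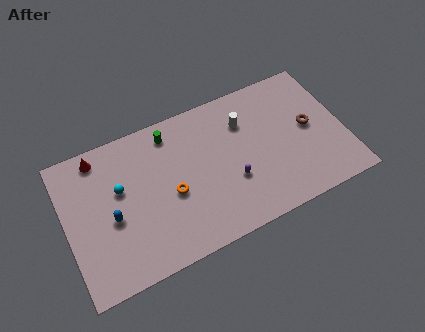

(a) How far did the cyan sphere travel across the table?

1.9

The cyan sphere moved from about (1.7, 5.9) to (3.6, 6.0), a distance of √(1.9² + 0.1²) ≈ 1.9.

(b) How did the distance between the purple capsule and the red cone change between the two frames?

-3.3

They were about 13.0 units apart before and 9.7 after — 3.3 units closer together.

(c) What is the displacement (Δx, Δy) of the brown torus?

(-0.6, -0.6)

The brown torus was at about (16.7, 5.8) and moved to about (16.1, 5.2).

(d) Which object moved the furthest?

the purple capsule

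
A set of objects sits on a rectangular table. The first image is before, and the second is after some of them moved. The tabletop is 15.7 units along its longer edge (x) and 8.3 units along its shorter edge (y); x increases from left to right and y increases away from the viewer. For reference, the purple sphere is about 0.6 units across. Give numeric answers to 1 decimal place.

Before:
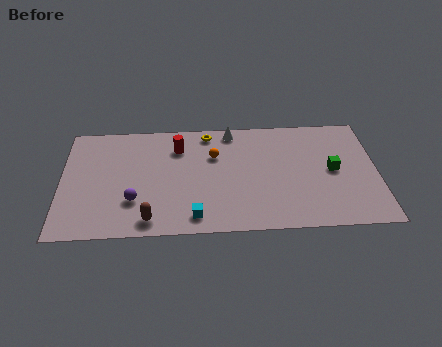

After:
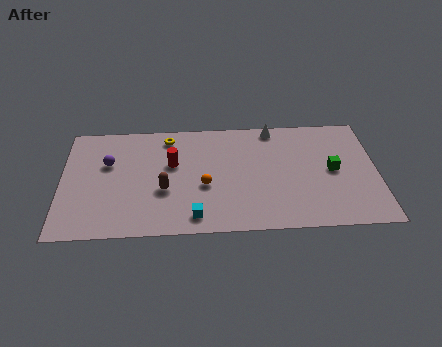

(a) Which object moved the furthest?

the purple sphere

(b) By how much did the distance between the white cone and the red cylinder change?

+2.7

The distance was about 2.9 in the first image and 5.6 in the second, so they moved 2.7 units further apart.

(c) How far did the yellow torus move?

2.0

From (7.3, 7.3) to (5.3, 7.1), the yellow torus covered √(2.0² + 0.2²) ≈ 2.0 units.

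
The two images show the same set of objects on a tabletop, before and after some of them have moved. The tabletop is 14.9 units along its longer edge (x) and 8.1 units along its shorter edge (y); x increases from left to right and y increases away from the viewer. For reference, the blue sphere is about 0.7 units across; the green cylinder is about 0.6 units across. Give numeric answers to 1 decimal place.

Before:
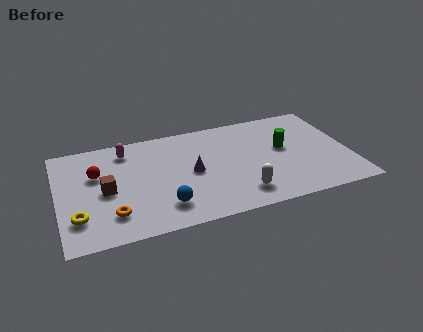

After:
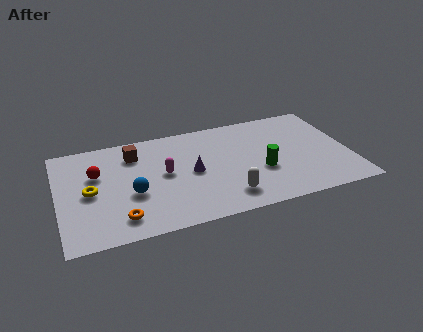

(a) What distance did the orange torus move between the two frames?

0.6

The orange torus moved from about (2.6, 1.9) to (3.0, 1.5), a distance of √(0.4² + 0.4²) ≈ 0.6.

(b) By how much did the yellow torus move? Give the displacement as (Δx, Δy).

(0.7, 1.8)

The yellow torus was at about (0.9, 2.1) and moved to about (1.6, 3.9).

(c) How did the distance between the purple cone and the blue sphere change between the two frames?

+0.5

The distance was about 2.7 in the first image and 3.2 in the second, so they moved 0.5 units further apart.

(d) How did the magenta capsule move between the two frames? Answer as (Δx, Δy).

(1.8, -2.4)

The magenta capsule started near (3.6, 6.7) and ended near (5.4, 4.3).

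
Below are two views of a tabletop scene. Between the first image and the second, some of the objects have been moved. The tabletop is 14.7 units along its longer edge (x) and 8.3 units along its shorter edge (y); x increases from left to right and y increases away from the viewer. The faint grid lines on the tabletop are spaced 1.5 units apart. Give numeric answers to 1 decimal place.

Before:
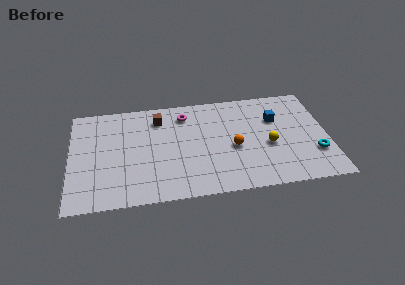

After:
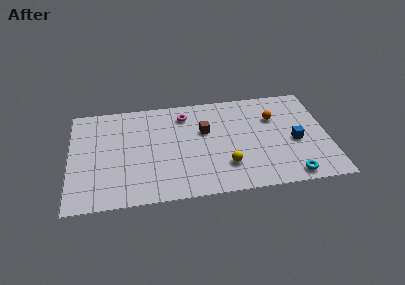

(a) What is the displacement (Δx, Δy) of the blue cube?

(1.0, -2.0)

The blue cube was at about (11.8, 5.6) and moved to about (12.8, 3.6).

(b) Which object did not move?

the magenta torus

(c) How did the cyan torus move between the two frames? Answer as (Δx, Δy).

(-1.5, -1.6)

The cyan torus started near (13.9, 2.5) and ended near (12.4, 0.9).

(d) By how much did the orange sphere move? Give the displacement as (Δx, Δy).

(2.4, 2.1)

The orange sphere started near (9.3, 3.6) and ended near (11.7, 5.7).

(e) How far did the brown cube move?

3.0

From (5.1, 6.6) to (7.7, 5.2), the brown cube covered √(2.6² + 1.4²) ≈ 3.0 units.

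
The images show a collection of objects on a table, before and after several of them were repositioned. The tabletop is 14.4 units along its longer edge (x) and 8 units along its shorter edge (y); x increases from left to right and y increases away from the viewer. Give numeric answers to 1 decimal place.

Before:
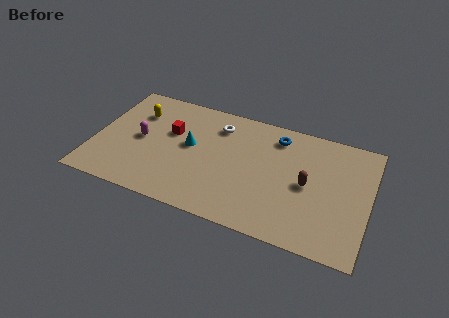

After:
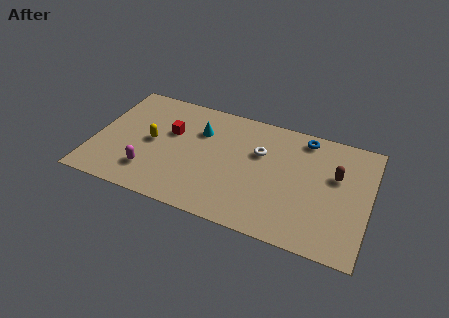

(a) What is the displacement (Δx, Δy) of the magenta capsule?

(0.7, -2.1)

The magenta capsule was at about (2.4, 4.0) and moved to about (3.1, 1.9).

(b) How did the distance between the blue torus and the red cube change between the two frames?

+1.5

Before: roughly 5.7 units apart; after: 7.2. That's 1.5 units further apart.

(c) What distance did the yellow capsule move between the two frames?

2.1

The yellow capsule was near (2.0, 5.8) before and (3.0, 4.0) after, so it travelled √(1.0² + 1.8²) ≈ 2.1 units.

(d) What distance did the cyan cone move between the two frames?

1.3

From (5.0, 4.4) to (5.4, 5.6), the cyan cone covered √(0.4² + 1.2²) ≈ 1.3 units.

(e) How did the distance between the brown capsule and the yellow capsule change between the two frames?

+0.3

The distance was about 9.4 in the first image and 9.7 in the second, so they moved 0.3 units further apart.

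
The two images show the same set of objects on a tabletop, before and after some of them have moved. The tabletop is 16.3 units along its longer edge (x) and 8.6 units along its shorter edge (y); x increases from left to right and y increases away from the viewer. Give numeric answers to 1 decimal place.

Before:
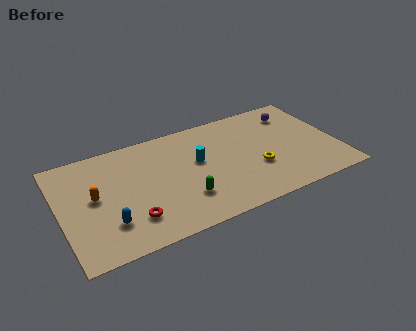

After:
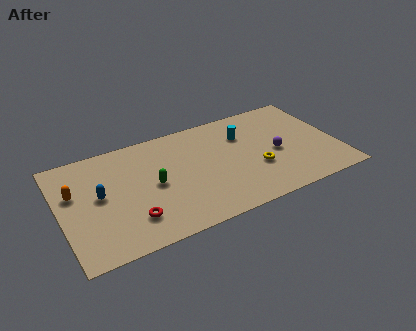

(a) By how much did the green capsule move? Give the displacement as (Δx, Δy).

(-1.6, 1.8)

The green capsule was at about (7.0, 2.4) and moved to about (5.4, 4.2).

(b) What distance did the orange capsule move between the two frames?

1.4

The orange capsule moved from about (2.0, 4.6) to (0.9, 5.4), a distance of √(1.1² + 0.8²) ≈ 1.4.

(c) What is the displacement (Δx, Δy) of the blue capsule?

(-0.3, 2.3)

From the two frames, the blue capsule sits at roughly (2.6, 2.3) before and (2.3, 4.6) after.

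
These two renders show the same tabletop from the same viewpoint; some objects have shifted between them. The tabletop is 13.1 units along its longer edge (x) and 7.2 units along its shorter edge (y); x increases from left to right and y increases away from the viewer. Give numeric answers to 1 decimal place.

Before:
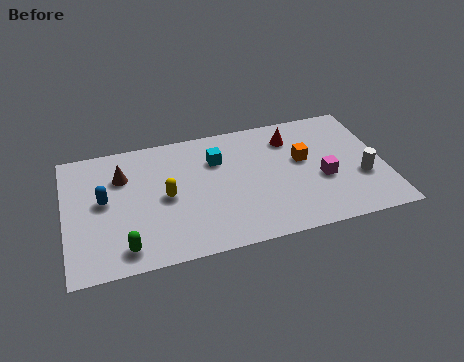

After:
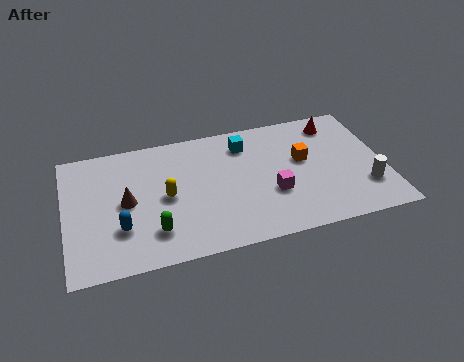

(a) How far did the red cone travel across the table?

1.9

From (9.4, 5.6) to (11.3, 6.0), the red cone covered √(1.9² + 0.4²) ≈ 1.9 units.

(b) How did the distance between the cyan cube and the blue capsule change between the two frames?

+1.5

The distance was about 4.9 in the first image and 6.4 in the second, so they moved 1.5 units further apart.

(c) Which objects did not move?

the orange cube and the yellow capsule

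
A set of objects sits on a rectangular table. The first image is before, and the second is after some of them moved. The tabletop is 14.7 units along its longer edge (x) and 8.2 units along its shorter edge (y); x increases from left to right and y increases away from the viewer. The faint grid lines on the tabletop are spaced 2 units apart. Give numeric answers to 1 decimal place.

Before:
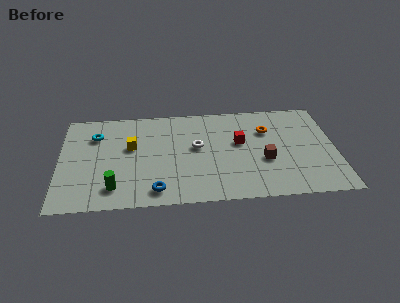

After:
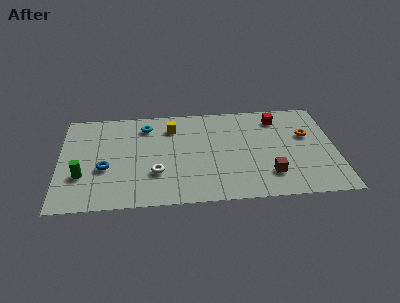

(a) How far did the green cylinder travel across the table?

2.0

From (2.9, 1.6) to (1.2, 2.7), the green cylinder covered √(1.7² + 1.1²) ≈ 2.0 units.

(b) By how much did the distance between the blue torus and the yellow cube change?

+0.9

Before: roughly 3.9 units apart; after: 4.8. That's 0.9 units further apart.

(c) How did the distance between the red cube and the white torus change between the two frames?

+5.5

They were about 2.3 units apart before and 7.8 after — 5.5 units further apart.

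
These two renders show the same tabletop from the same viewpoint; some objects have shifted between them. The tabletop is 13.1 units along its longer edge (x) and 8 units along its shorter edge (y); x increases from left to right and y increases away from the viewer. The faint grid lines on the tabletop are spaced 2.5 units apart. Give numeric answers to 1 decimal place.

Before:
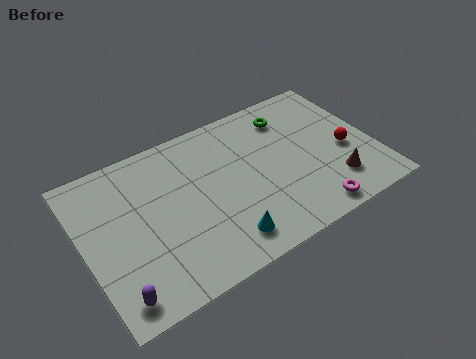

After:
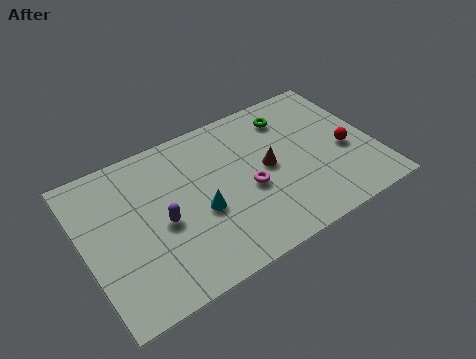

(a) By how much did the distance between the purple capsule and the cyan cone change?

-3.1

They were about 4.8 units apart before and 1.7 after — 3.1 units closer together.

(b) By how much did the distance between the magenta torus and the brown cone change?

-0.4

Before: roughly 1.6 units apart; after: 1.2. That's 0.4 units closer together.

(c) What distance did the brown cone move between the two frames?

3.5

The brown cone moved from about (11.0, 1.9) to (8.3, 4.1), a distance of √(2.7² + 2.2²) ≈ 3.5.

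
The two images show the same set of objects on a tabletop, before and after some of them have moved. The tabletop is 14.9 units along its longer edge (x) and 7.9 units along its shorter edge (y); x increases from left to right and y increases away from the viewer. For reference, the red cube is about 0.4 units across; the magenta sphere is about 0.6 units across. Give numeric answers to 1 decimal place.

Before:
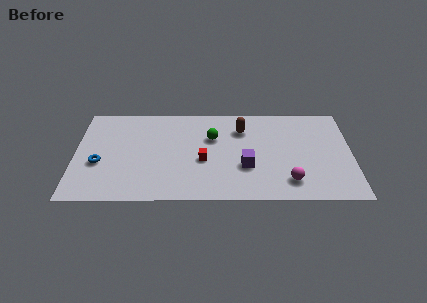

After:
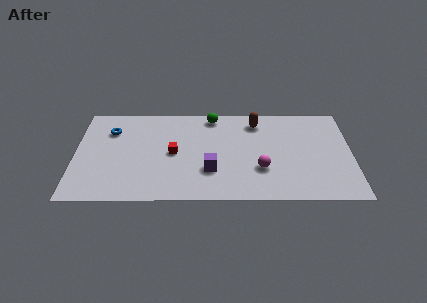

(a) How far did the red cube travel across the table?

1.7

The red cube was near (6.9, 3.3) before and (5.3, 3.9) after, so it travelled √(1.6² + 0.6²) ≈ 1.7 units.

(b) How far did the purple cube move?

1.9

From (9.2, 2.8) to (7.3, 2.5), the purple cube covered √(1.9² + 0.3²) ≈ 1.9 units.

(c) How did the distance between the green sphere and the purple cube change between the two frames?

+1.5

The distance was about 3.0 in the first image and 4.5 in the second, so they moved 1.5 units further apart.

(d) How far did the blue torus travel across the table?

2.8

The blue torus was near (1.3, 3.1) before and (1.9, 5.8) after, so it travelled √(0.6² + 2.7²) ≈ 2.8 units.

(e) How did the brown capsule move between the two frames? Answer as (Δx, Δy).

(0.8, 0.6)

The brown capsule was at about (9.0, 5.9) and moved to about (9.8, 6.5).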